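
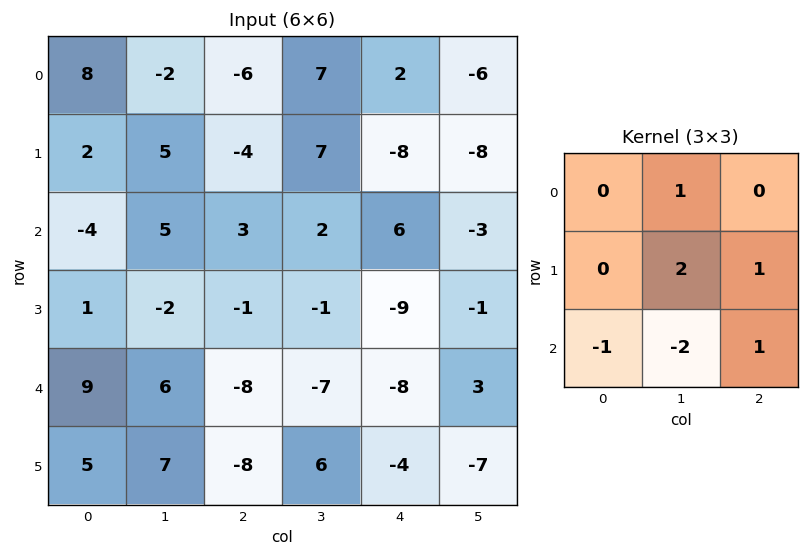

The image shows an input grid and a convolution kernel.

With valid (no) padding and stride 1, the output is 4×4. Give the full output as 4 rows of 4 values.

Output[0,0]: The receptive field on the input at this output position is [8 -2 -6 / 2 5 -4 / -4 5 3]. Elementwise product with the kernel and sum: -2·1 + 5·2 + -4·1 + -4·-1 + 5·-2 + 3·1.

1 -16 12 -39
20 7 11 19
-29 3 5 13
-25 -9 -31 -27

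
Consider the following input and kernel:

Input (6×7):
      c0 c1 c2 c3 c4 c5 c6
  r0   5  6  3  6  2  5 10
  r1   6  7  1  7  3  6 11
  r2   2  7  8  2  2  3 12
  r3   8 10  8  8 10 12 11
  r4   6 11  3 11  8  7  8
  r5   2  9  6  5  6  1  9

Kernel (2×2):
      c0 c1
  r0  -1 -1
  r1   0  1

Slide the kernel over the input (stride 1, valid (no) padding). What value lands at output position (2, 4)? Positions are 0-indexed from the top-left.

The receptive field on the input at this output position is [2 3 / 10 12]. Elementwise product with the kernel and sum: 2·-1 + 3·-1 + 12·1.

7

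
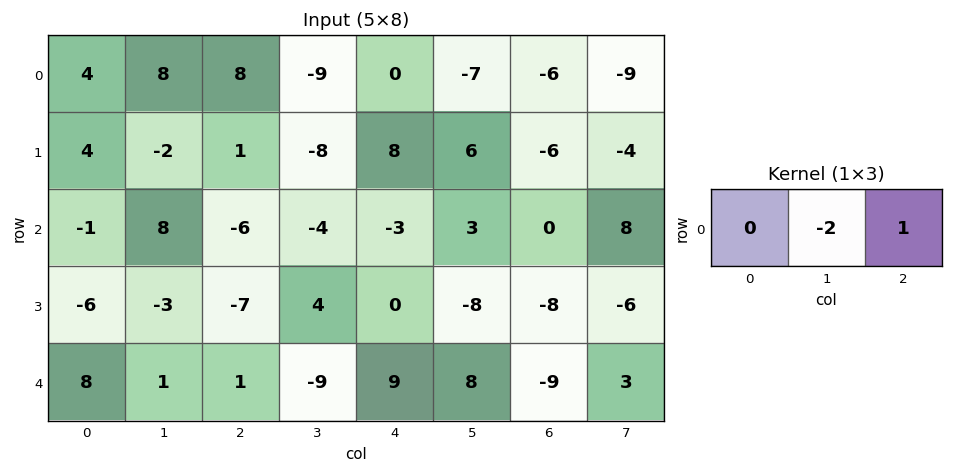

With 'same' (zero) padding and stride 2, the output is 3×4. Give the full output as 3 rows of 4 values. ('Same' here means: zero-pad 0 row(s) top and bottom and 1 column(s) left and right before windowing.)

Output[0,0]: The receptive field on the zero-padded input at this output position is [0 4 8]. Elementwise product with the kernel and sum: 4·-2 + 8·1.
Output[0,1]: The receptive field on the zero-padded input at this output position is [8 8 -9]. Elementwise product with the kernel and sum: 8·-2 + -9·1.

0 -25 -7 3
10 8 9 8
-15 -11 -10 21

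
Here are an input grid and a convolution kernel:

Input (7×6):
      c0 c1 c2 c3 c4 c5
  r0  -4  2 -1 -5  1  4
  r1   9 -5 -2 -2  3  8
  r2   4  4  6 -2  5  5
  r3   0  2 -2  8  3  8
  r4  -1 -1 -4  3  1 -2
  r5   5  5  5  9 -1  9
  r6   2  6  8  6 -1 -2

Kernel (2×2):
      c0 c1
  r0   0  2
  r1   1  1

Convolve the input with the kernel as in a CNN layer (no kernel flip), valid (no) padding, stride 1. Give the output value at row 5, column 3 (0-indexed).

The receptive field on the input at this output position is [9 -1 / 6 -1]. Elementwise product with the kernel and sum: -1·2 + 6·1 + -1·1.

3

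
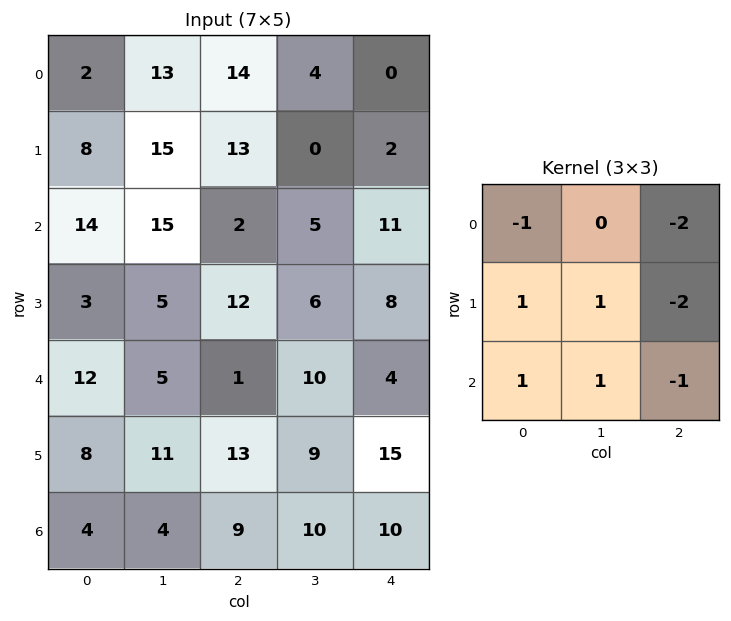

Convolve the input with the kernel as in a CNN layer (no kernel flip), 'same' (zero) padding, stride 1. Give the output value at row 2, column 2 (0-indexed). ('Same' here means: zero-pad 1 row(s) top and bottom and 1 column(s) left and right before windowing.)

The receptive field on the zero-padded input at this output position is [15 13 0 / 15 2 5 / 5 12 6]. Elementwise product with the kernel and sum: 15·-1 + 0·-2 + 15·1 + 2·1 + 5·-2 + 5·1 + 12·1 + 6·-1.

3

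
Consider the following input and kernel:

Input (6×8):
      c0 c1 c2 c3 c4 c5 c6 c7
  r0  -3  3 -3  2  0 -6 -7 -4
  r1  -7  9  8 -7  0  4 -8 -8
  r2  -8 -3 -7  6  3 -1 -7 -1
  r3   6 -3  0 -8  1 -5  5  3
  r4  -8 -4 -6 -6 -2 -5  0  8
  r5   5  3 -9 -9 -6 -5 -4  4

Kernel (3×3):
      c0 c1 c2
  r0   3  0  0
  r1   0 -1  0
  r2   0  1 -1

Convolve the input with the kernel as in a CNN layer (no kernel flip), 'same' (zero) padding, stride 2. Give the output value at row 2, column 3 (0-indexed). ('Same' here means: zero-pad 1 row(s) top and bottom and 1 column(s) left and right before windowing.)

-23

The receptive field on the zero-padded input at this output position is [-5 5 3 / -5 0 8 / -5 -4 4]. Elementwise product with the kernel and sum: -5·3 + 0·-1 + -4·1 + 4·-1.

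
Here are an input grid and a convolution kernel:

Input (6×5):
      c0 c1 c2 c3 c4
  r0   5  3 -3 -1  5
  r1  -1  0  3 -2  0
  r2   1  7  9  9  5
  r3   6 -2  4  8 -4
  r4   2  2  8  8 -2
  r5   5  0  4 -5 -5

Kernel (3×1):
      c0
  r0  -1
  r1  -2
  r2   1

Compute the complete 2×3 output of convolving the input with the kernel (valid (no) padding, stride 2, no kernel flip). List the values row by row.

Output[0,0]: The receptive field on the input at this output position is [5 / -1 / 1]. Elementwise product with the kernel and sum: 5·-1 + -1·-2 + 1·1.

-2 6 0
-11 -9 1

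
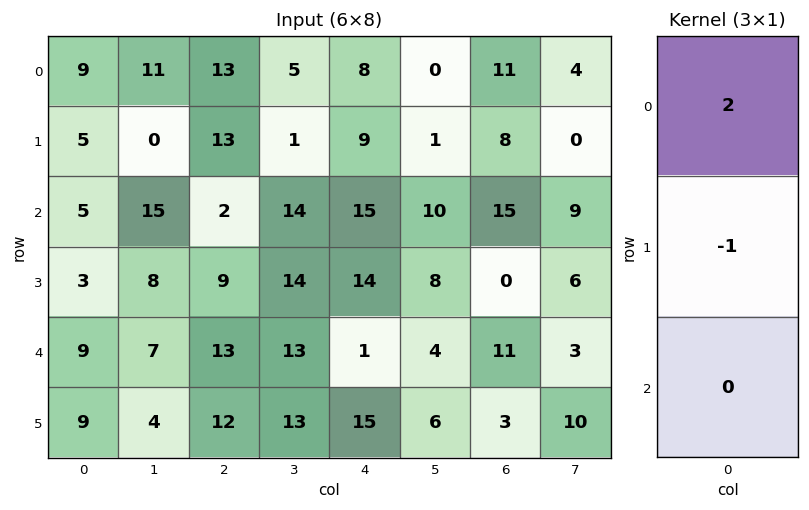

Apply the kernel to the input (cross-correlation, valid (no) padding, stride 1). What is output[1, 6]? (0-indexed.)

The receptive field on the input at this output position is [8 / 15 / 0]. Elementwise product with the kernel and sum: 8·2 + 15·-1.

1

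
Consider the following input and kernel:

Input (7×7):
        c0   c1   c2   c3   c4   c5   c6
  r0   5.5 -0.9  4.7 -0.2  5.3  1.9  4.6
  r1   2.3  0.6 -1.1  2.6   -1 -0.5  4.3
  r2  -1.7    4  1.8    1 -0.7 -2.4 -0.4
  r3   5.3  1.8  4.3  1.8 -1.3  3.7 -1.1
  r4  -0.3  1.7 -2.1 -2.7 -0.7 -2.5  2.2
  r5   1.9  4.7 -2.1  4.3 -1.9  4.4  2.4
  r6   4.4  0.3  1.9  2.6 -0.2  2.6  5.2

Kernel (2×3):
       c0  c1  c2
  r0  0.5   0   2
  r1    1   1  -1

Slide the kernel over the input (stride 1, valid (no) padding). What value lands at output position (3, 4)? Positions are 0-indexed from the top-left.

-8.25

The receptive field on the input at this output position is [-1.3 3.7 -1.1 / -0.7 -2.5 2.2]. Elementwise product with the kernel and sum: -1.3·0.5 + -1.1·2 + -0.7·1 + -2.5·1 + 2.2·-1.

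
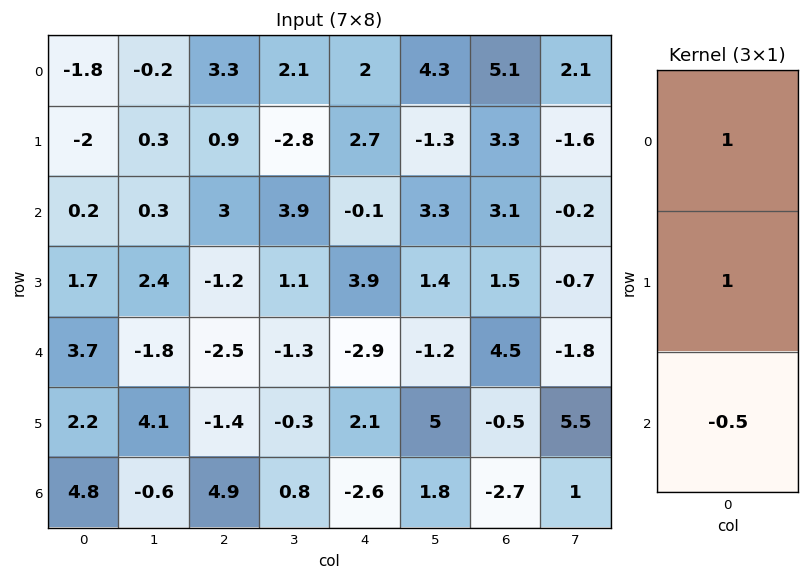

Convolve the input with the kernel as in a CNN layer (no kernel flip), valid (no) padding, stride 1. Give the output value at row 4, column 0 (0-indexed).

3.5

The receptive field on the input at this output position is [3.7 / 2.2 / 4.8]. Elementwise product with the kernel and sum: 3.7·1 + 2.2·1 + 4.8·-0.5.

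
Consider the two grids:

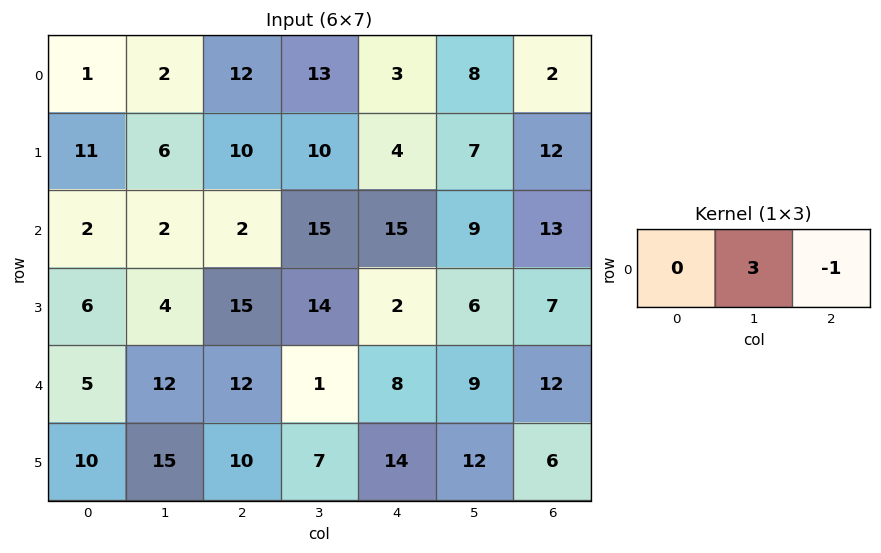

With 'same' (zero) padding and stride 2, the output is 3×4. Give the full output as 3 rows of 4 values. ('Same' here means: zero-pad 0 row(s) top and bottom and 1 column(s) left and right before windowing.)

1 23 1 6
4 -9 36 39
3 35 15 36

Output[0,0]: The receptive field on the zero-padded input at this output position is [0 1 2]. Elementwise product with the kernel and sum: 1·3 + 2·-1.
Output[0,1]: The receptive field on the zero-padded input at this output position is [2 12 13]. Elementwise product with the kernel and sum: 12·3 + 13·-1.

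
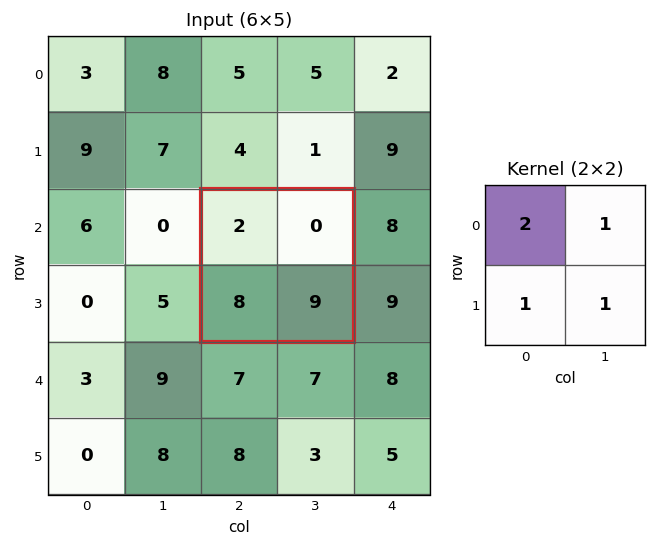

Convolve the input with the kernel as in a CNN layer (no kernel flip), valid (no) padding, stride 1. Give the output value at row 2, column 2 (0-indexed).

21

The receptive field on the input at this output position is [2 0 / 8 9]. Elementwise product with the kernel and sum: 2·2 + 0·1 + 8·1 + 9·1.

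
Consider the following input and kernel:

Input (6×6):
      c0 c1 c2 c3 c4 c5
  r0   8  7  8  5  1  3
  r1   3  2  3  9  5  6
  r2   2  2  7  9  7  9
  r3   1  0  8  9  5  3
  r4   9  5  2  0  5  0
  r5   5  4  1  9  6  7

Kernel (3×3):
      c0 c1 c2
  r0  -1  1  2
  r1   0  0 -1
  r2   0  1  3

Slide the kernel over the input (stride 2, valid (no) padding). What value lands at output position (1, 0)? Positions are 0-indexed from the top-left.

The receptive field on the input at this output position is [2 2 7 / 1 0 8 / 9 5 2]. Elementwise product with the kernel and sum: 2·-1 + 2·1 + 7·2 + 8·-1 + 5·1 + 2·3.

17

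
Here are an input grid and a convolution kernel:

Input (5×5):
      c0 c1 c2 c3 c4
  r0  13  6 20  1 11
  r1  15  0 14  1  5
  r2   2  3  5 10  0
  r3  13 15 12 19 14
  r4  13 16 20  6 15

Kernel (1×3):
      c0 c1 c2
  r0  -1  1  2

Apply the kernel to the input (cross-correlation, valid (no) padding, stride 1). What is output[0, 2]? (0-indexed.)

The receptive field on the input at this output position is [20 1 11]. Elementwise product with the kernel and sum: 20·-1 + 1·1 + 11·2.

3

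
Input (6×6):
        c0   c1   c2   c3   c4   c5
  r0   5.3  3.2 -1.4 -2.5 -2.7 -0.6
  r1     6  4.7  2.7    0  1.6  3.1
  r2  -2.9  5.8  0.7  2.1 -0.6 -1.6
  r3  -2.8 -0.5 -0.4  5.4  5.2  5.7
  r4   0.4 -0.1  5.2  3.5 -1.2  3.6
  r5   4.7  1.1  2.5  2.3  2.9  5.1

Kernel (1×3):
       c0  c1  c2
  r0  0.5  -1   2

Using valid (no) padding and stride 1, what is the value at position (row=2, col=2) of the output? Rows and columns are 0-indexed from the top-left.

The receptive field on the input at this output position is [0.7 2.1 -0.6]. Elementwise product with the kernel and sum: 0.7·0.5 + 2.1·-1 + -0.6·2.

-2.95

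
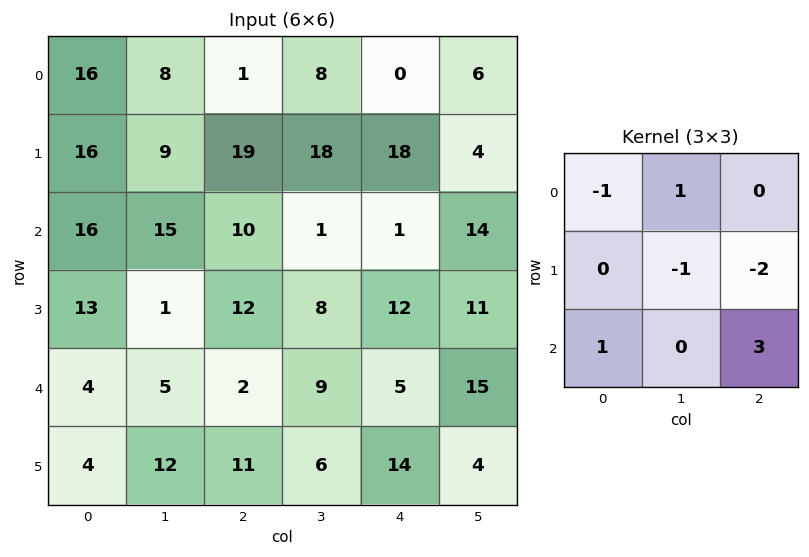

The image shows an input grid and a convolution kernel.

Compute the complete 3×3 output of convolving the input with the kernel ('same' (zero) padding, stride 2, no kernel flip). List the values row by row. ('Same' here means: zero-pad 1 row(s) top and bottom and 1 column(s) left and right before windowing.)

Output[0,0]: The receptive field on the zero-padded input at this output position is [0 0 0 / 0 16 8 / 0 16 9]. Elementwise product with the kernel and sum: 0·-1 + 0·1 + 16·-1 + 8·-2 + 0·1 + 9·3.

-5 46 18
-27 23 12
35 21 -13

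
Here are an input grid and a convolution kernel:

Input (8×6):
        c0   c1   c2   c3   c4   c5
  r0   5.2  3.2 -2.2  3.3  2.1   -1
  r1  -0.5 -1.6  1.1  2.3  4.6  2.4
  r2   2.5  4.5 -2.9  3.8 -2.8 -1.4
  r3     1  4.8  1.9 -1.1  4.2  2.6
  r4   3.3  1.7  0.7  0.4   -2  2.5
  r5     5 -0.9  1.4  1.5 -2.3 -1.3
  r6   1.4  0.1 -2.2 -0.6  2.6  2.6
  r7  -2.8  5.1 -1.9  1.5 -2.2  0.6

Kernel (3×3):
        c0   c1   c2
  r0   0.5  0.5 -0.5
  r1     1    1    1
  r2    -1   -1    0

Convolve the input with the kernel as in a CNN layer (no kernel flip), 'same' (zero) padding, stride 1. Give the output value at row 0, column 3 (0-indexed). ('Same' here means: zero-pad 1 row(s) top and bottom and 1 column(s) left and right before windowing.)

-0.2

The receptive field on the zero-padded input at this output position is [0 0 0 / -2.2 3.3 2.1 / 1.1 2.3 4.6]. Elementwise product with the kernel and sum: 0·0.5 + 0·0.5 + 0·-0.5 + -2.2·1 + 3.3·1 + 2.1·1 + 1.1·-1 + 2.3·-1.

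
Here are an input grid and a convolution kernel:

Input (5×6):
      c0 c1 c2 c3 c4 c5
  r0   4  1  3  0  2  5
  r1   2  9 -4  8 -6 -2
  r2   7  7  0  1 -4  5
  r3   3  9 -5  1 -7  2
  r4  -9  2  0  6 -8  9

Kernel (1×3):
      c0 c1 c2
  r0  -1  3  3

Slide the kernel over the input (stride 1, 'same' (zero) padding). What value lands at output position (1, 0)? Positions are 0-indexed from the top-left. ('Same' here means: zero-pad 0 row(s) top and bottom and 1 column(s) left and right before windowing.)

The receptive field on the zero-padded input at this output position is [0 2 9]. Elementwise product with the kernel and sum: 0·-1 + 2·3 + 9·3.

33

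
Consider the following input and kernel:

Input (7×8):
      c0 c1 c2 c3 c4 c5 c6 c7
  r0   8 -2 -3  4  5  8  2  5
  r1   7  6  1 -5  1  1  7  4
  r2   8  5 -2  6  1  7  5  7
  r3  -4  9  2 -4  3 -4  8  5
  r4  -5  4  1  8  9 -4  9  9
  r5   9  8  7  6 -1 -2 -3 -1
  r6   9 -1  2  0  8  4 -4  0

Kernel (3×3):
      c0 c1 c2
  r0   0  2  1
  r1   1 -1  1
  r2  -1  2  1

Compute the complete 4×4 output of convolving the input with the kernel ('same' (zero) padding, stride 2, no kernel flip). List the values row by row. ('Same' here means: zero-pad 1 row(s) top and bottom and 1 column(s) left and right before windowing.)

Output[0,0]: The receptive field on the zero-padded input at this output position is [0 0 0 / 0 8 -2 / 0 7 6]. Elementwise product with the kernel and sum: 0·2 + 0·1 + 0·1 + 8·-1 + -2·1 + 0·-1 + 7·2 + 6·1.

10 -4 15 28
18 1 21 52
36 23 -13 12
16 17 -8 1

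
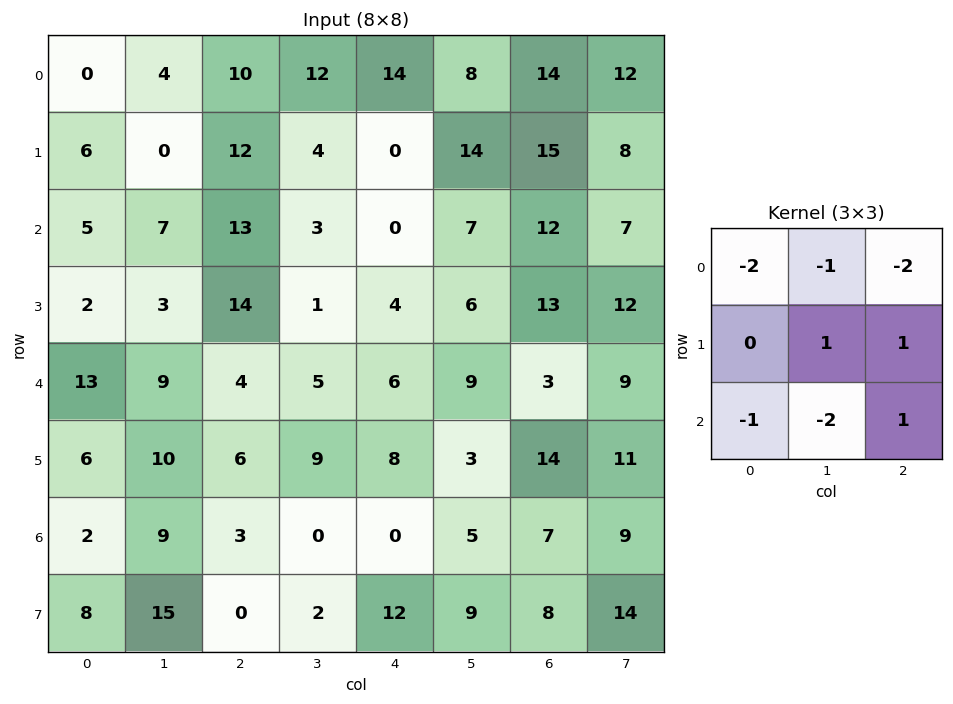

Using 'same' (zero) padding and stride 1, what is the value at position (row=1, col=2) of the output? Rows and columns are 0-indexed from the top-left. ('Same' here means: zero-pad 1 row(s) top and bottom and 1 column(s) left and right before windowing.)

-56

The receptive field on the zero-padded input at this output position is [4 10 12 / 0 12 4 / 7 13 3]. Elementwise product with the kernel and sum: 4·-2 + 10·-1 + 12·-2 + 12·1 + 4·1 + 7·-1 + 13·-2 + 3·1.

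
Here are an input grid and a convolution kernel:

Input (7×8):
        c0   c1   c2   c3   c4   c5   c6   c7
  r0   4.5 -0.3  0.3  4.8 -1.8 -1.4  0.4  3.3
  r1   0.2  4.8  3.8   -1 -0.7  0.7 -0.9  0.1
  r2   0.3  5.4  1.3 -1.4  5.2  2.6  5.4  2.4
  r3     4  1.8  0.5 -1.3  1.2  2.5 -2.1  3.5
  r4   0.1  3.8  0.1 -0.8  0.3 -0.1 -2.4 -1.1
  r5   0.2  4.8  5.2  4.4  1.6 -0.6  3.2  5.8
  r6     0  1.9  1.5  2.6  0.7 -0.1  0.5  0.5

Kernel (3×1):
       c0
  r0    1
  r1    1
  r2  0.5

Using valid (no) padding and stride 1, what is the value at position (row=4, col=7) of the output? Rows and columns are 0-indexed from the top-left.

4.95

The receptive field on the input at this output position is [-1.1 / 5.8 / 0.5]. Elementwise product with the kernel and sum: -1.1·1 + 5.8·1 + 0.5·0.5.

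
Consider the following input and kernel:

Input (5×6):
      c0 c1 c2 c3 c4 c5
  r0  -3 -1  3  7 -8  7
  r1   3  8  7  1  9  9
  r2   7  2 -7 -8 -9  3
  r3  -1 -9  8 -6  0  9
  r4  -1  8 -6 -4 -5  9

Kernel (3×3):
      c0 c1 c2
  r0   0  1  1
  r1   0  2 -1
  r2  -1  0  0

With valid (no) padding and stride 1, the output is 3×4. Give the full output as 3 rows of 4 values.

4 21 -1 16
27 11 -5 3
-30 -1 -23 -11

Output[0,0]: The receptive field on the input at this output position is [-3 -1 3 / 3 8 7 / 7 2 -7]. Elementwise product with the kernel and sum: -1·1 + 3·1 + 8·2 + 7·-1 + 7·-1.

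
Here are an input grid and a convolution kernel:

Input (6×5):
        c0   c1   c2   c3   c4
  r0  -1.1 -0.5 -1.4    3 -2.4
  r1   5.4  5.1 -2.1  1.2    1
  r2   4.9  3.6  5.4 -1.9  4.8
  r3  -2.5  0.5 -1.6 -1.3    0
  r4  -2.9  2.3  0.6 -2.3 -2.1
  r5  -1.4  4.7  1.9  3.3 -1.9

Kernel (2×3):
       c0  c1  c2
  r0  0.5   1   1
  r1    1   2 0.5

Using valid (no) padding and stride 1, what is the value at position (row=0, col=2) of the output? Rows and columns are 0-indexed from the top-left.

The receptive field on the input at this output position is [-1.4 3 -2.4 / -2.1 1.2 1]. Elementwise product with the kernel and sum: -1.4·0.5 + 3·1 + -2.4·1 + -2.1·1 + 1.2·2 + 1·0.5.

0.7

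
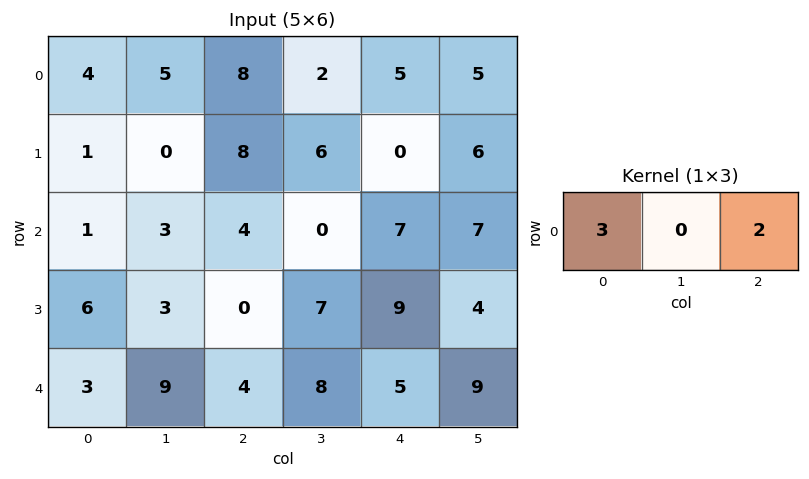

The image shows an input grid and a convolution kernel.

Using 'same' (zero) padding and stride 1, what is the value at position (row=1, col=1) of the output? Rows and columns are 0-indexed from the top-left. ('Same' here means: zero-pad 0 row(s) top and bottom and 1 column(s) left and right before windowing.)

19

The receptive field on the zero-padded input at this output position is [1 0 8]. Elementwise product with the kernel and sum: 1·3 + 8·2.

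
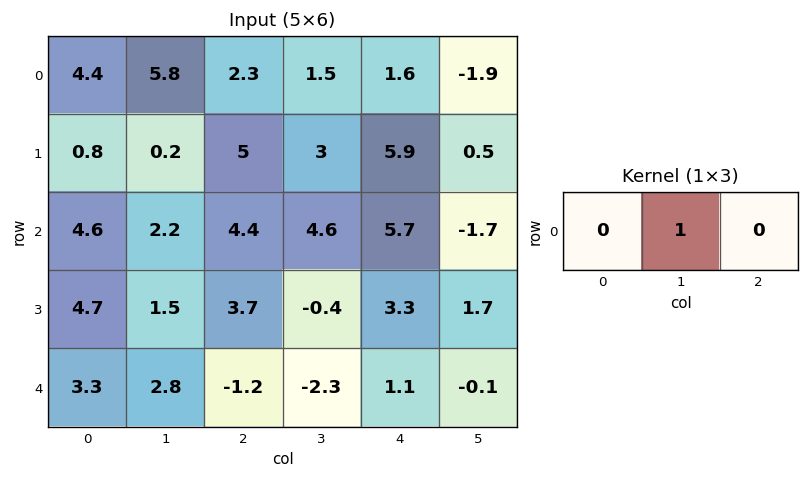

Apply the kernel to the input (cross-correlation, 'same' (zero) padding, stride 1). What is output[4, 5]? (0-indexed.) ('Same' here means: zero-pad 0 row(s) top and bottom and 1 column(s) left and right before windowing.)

-0.1

The receptive field on the zero-padded input at this output position is [1.1 -0.1 0]. Elementwise product with the kernel and sum: -0.1·1.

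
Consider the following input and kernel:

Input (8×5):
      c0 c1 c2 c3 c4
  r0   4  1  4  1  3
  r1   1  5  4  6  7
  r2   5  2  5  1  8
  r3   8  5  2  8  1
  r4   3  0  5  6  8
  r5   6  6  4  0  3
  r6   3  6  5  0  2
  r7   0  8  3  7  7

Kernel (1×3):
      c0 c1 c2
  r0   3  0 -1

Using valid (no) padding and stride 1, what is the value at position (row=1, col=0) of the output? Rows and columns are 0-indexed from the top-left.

-1

The receptive field on the input at this output position is [1 5 4]. Elementwise product with the kernel and sum: 1·3 + 4·-1.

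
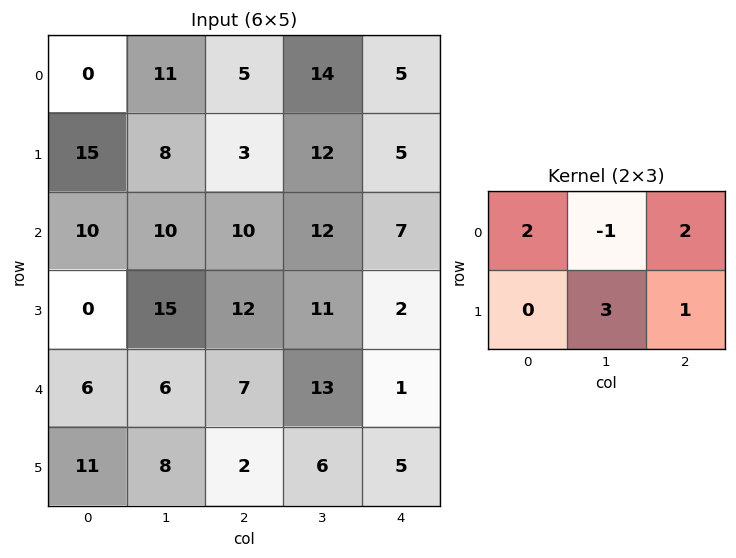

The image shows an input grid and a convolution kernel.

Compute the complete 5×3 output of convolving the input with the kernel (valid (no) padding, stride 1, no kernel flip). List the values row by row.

26 66 47
68 79 47
87 81 57
34 74 57
46 43 26

Output[0,0]: The receptive field on the input at this output position is [0 11 5 / 15 8 3]. Elementwise product with the kernel and sum: 0·2 + 11·-1 + 5·2 + 8·3 + 3·1.
Output[0,1]: The receptive field on the input at this output position is [11 5 14 / 8 3 12]. Elementwise product with the kernel and sum: 11·2 + 5·-1 + 14·2 + 3·3 + 12·1.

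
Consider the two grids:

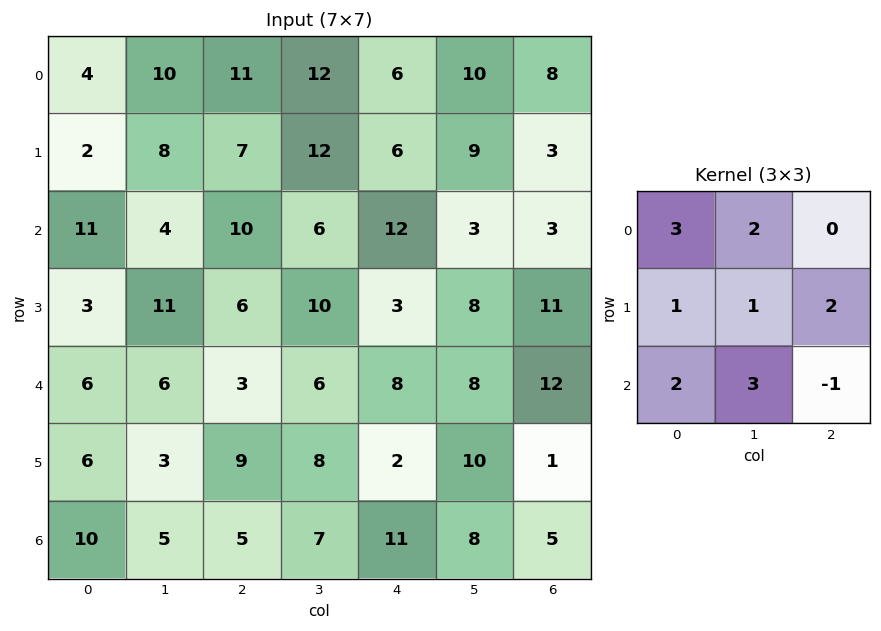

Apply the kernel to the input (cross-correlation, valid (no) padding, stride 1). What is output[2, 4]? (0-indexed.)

The receptive field on the input at this output position is [12 3 3 / 3 8 11 / 8 8 12]. Elementwise product with the kernel and sum: 12·3 + 3·2 + 3·1 + 8·1 + 11·2 + 8·2 + 8·3 + 12·-1.

103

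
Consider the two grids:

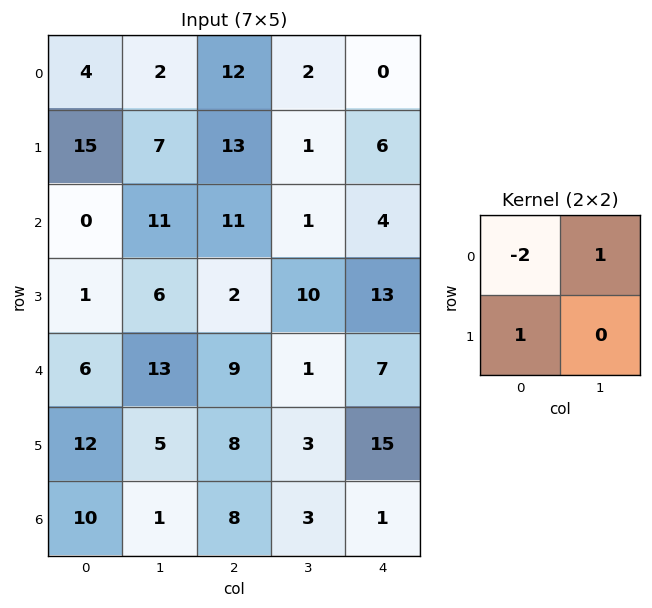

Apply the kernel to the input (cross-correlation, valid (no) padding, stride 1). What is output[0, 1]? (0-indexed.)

15

The receptive field on the input at this output position is [2 12 / 7 13]. Elementwise product with the kernel and sum: 2·-2 + 12·1 + 7·1.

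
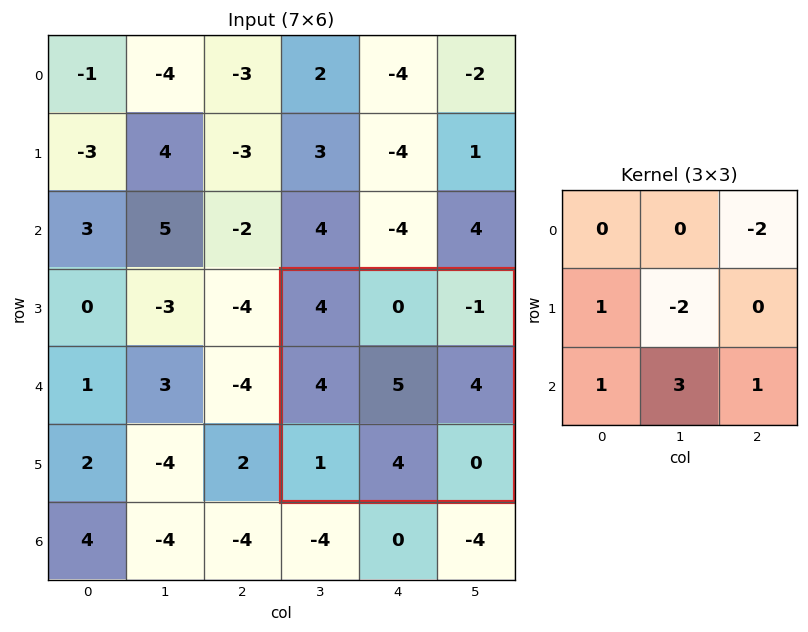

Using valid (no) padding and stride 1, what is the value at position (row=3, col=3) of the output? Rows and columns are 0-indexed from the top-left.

9

The receptive field on the input at this output position is [4 0 -1 / 4 5 4 / 1 4 0]. Elementwise product with the kernel and sum: -1·-2 + 4·1 + 5·-2 + 1·1 + 4·3 + 0·1.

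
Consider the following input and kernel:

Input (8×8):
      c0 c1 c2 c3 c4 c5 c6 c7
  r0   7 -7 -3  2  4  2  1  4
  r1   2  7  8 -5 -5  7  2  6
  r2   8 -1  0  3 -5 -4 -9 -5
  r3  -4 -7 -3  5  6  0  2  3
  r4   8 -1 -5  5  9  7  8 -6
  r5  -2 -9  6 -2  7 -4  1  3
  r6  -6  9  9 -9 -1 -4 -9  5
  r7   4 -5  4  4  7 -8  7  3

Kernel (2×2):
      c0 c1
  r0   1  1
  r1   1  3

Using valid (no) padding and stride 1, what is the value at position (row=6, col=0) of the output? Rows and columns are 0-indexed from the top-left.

The receptive field on the input at this output position is [-6 9 / 4 -5]. Elementwise product with the kernel and sum: -6·1 + 9·1 + 4·1 + -5·3.

-8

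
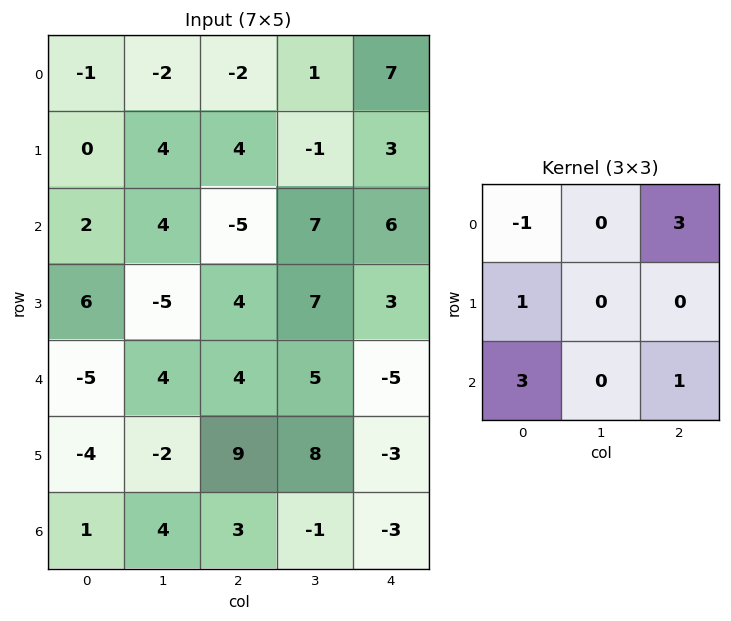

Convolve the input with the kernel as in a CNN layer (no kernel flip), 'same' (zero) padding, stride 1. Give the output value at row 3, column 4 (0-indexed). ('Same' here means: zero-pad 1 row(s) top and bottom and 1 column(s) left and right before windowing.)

15

The receptive field on the zero-padded input at this output position is [7 6 0 / 7 3 0 / 5 -5 0]. Elementwise product with the kernel and sum: 7·-1 + 0·3 + 7·1 + 5·3 + 0·1.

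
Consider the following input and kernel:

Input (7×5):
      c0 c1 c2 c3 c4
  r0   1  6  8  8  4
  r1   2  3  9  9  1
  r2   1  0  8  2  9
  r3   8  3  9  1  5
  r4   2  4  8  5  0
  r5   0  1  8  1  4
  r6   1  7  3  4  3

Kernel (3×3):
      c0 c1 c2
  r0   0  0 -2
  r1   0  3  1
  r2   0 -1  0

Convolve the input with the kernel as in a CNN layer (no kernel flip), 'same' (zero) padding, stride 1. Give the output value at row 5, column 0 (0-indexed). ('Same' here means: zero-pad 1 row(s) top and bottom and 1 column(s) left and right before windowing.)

-8

The receptive field on the zero-padded input at this output position is [0 2 4 / 0 0 1 / 0 1 7]. Elementwise product with the kernel and sum: 4·-2 + 0·3 + 1·1 + 1·-1.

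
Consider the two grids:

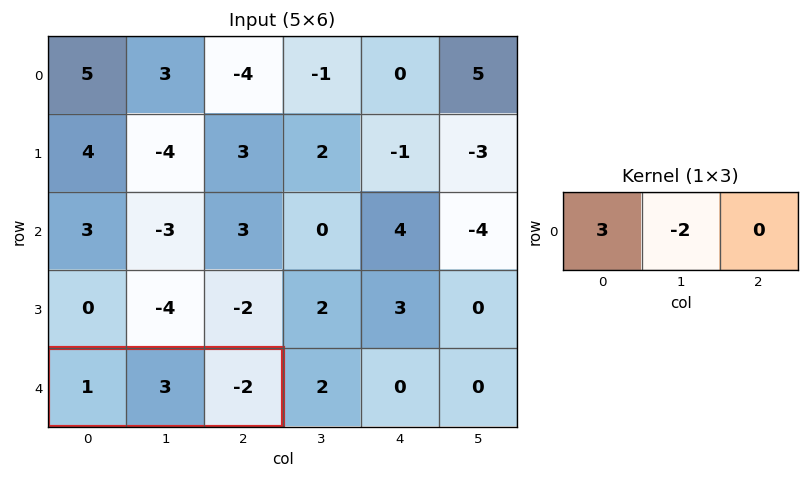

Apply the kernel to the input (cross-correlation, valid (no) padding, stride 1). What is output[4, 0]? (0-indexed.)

-3

The receptive field on the input at this output position is [1 3 -2]. Elementwise product with the kernel and sum: 1·3 + 3·-2.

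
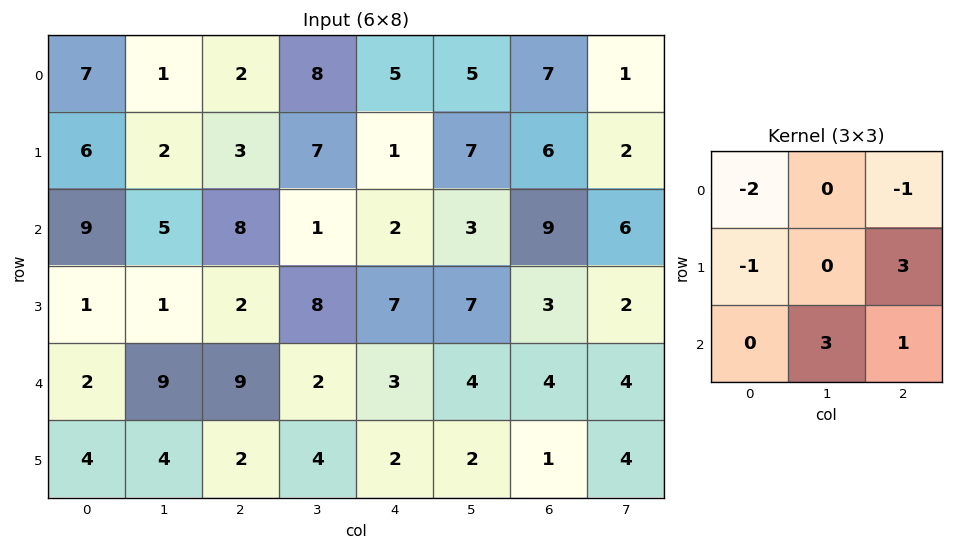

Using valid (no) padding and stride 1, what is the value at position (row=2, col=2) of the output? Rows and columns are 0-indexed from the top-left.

10

The receptive field on the input at this output position is [8 1 2 / 2 8 7 / 9 2 3]. Elementwise product with the kernel and sum: 8·-2 + 2·-1 + 2·-1 + 7·3 + 2·3 + 3·1.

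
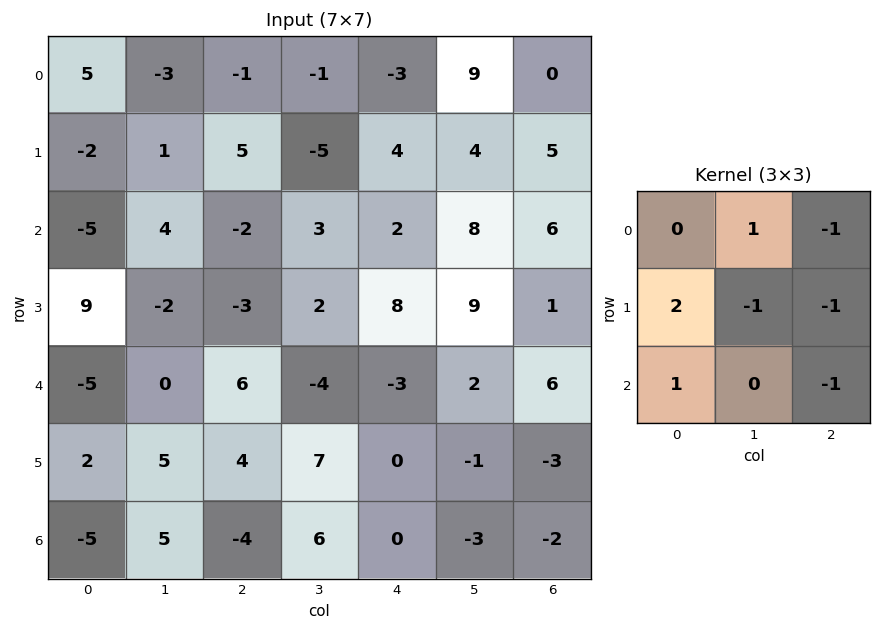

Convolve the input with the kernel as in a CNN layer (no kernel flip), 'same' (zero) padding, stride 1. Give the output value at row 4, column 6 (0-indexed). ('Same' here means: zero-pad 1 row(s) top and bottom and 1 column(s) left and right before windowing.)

-2

The receptive field on the zero-padded input at this output position is [9 1 0 / 2 6 0 / -1 -3 0]. Elementwise product with the kernel and sum: 1·1 + 0·-1 + 2·2 + 6·-1 + 0·-1 + -1·1 + 0·-1.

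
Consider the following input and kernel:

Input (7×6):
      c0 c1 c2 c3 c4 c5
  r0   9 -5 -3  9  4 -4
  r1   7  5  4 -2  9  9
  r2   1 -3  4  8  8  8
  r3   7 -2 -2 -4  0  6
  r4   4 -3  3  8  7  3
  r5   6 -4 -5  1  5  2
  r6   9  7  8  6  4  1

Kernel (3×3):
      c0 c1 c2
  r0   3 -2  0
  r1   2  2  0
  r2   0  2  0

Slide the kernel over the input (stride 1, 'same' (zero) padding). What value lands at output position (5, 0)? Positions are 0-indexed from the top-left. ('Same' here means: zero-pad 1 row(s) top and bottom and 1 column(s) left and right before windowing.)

22

The receptive field on the zero-padded input at this output position is [0 4 -3 / 0 6 -4 / 0 9 7]. Elementwise product with the kernel and sum: 0·3 + 4·-2 + 0·2 + 6·2 + 9·2.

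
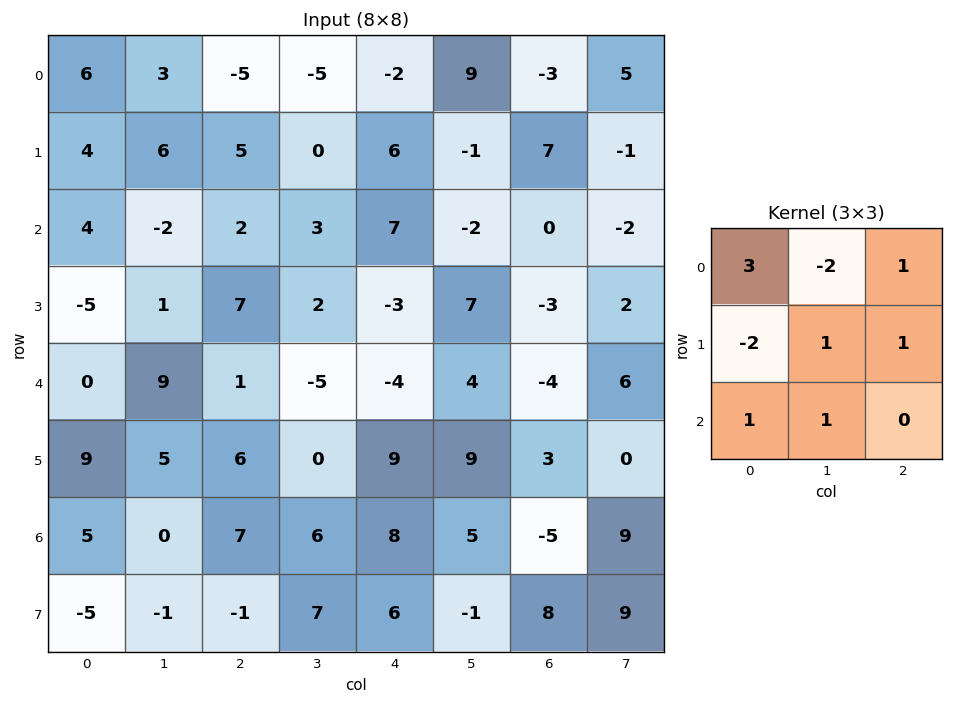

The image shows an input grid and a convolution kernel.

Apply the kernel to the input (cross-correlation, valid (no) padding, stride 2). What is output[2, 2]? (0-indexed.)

-17

The receptive field on the input at this output position is [-4 4 -4 / 9 9 3 / 8 5 -5]. Elementwise product with the kernel and sum: -4·3 + 4·-2 + -4·1 + 9·-2 + 9·1 + 3·1 + 8·1 + 5·1.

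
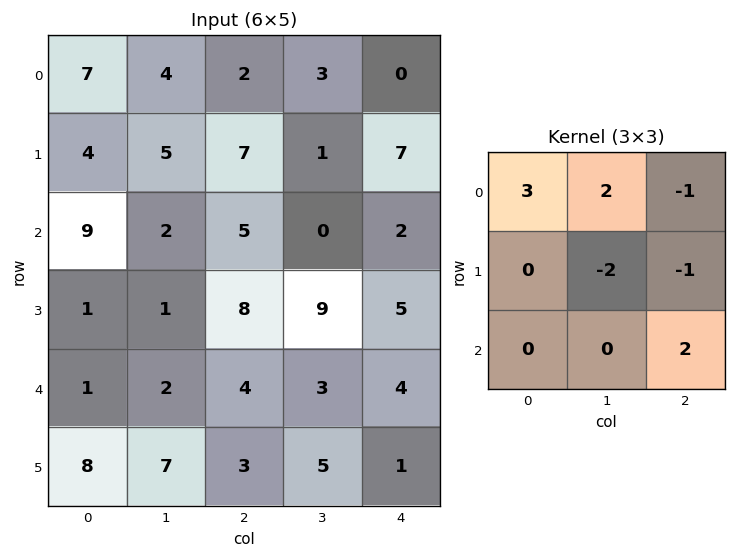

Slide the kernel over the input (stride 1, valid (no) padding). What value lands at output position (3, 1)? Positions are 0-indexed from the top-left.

9

The receptive field on the input at this output position is [1 8 9 / 2 4 3 / 7 3 5]. Elementwise product with the kernel and sum: 1·3 + 8·2 + 9·-1 + 4·-2 + 3·-1 + 5·2.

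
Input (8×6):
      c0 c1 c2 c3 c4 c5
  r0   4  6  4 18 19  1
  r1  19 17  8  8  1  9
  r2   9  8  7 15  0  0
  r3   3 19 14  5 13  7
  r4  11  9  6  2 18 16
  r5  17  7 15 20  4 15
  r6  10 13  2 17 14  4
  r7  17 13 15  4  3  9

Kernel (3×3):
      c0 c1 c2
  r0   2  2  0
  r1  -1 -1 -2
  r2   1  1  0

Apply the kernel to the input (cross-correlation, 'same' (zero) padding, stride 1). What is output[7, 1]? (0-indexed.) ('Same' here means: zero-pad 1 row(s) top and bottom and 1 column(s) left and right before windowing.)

The receptive field on the zero-padded input at this output position is [10 13 2 / 17 13 15 / 0 0 0]. Elementwise product with the kernel and sum: 10·2 + 13·2 + 17·-1 + 13·-1 + 15·-2 + 0·1 + 0·1.

-14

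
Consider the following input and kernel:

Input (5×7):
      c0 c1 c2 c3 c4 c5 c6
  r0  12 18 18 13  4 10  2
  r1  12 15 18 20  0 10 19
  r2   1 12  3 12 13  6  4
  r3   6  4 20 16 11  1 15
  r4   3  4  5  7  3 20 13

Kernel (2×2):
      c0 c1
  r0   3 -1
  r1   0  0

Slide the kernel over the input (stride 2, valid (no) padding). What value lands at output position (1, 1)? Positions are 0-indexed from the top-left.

-3

The receptive field on the input at this output position is [3 12 / 20 16]. Elementwise product with the kernel and sum: 3·3 + 12·-1.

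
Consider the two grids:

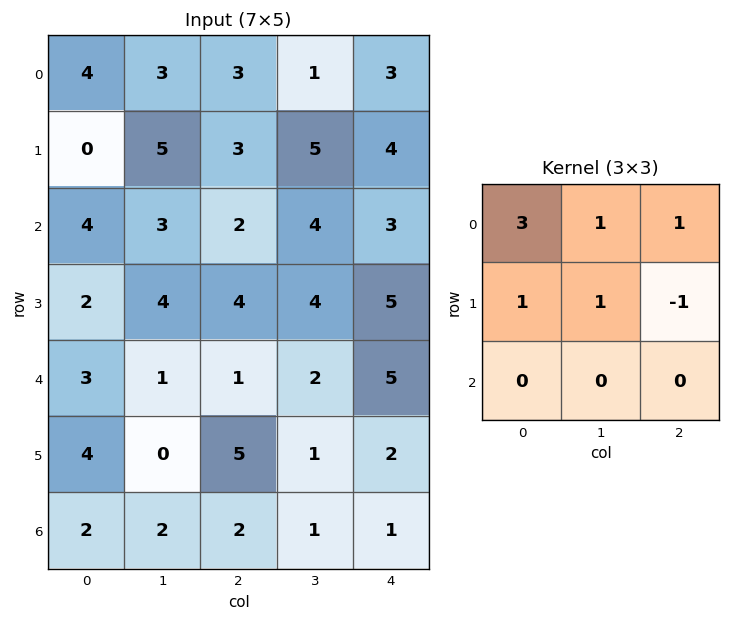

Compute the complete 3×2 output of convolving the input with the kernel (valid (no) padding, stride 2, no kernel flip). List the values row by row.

20 17
19 16
10 14

Output[0,0]: The receptive field on the input at this output position is [4 3 3 / 0 5 3 / 4 3 2]. Elementwise product with the kernel and sum: 4·3 + 3·1 + 3·1 + 0·1 + 5·1 + 3·-1.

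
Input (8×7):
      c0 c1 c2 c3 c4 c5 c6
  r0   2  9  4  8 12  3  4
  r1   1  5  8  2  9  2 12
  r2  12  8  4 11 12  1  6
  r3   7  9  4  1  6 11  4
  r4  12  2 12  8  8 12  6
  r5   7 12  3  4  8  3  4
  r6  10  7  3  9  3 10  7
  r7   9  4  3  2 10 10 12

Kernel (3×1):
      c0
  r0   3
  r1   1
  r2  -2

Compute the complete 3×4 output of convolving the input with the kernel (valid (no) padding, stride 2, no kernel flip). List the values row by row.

Output[0,0]: The receptive field on the input at this output position is [2 / 1 / 12]. Elementwise product with the kernel and sum: 2·3 + 1·1 + 12·-2.
Output[0,1]: The receptive field on the input at this output position is [4 / 8 / 4]. Elementwise product with the kernel and sum: 4·3 + 8·1 + 4·-2.

-17 12 21 12
19 -8 26 10
23 33 26 8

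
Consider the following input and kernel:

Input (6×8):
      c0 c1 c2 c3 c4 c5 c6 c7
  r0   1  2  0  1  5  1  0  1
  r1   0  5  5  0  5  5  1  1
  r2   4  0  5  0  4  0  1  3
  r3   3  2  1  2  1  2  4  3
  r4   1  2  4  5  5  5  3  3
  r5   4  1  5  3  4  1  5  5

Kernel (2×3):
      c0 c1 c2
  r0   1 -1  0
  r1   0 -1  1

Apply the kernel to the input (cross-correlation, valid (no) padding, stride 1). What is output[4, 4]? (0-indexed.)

The receptive field on the input at this output position is [5 5 3 / 4 1 5]. Elementwise product with the kernel and sum: 5·1 + 5·-1 + 1·-1 + 5·1.

4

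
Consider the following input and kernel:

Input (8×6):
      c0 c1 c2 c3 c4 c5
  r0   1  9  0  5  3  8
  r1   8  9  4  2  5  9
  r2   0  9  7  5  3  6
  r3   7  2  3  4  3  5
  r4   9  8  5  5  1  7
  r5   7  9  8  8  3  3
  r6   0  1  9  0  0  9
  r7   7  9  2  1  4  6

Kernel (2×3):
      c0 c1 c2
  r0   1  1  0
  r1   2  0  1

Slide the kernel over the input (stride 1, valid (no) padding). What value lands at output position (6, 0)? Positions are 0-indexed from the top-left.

17

The receptive field on the input at this output position is [0 1 9 / 7 9 2]. Elementwise product with the kernel and sum: 0·1 + 1·1 + 7·2 + 2·1.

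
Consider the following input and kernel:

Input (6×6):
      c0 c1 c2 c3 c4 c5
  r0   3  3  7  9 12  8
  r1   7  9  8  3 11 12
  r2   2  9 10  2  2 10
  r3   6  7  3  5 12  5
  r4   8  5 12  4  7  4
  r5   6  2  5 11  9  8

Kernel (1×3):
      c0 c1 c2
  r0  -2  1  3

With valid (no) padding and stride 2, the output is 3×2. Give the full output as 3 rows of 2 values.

18 31
35 -12
25 1

Output[0,0]: The receptive field on the input at this output position is [3 3 7]. Elementwise product with the kernel and sum: 3·-2 + 3·1 + 7·3.
Output[0,1]: The receptive field on the input at this output position is [7 9 12]. Elementwise product with the kernel and sum: 7·-2 + 9·1 + 12·3.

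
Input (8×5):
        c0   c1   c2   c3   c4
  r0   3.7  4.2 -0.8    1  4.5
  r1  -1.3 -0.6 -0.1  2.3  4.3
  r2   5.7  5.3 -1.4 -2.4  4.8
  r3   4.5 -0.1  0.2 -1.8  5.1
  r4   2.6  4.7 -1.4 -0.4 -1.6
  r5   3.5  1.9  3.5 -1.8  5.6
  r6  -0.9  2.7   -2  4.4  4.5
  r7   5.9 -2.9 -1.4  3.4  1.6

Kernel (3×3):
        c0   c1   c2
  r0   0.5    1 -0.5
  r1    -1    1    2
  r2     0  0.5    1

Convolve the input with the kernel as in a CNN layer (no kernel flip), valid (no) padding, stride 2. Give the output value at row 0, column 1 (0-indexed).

12.95

The receptive field on the input at this output position is [-0.8 1 4.5 / -0.1 2.3 4.3 / -1.4 -2.4 4.8]. Elementwise product with the kernel and sum: -0.8·0.5 + 1·1 + 4.5·-0.5 + -0.1·-1 + 2.3·1 + 4.3·2 + -2.4·0.5 + 4.8·1.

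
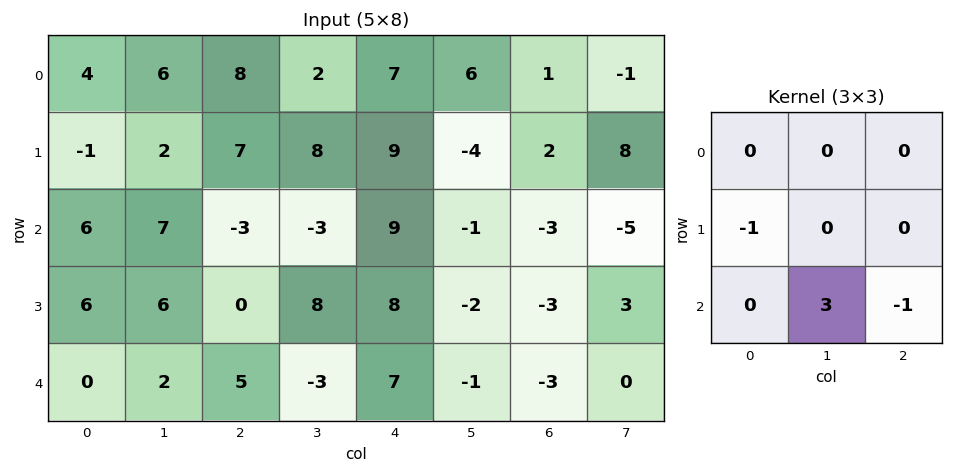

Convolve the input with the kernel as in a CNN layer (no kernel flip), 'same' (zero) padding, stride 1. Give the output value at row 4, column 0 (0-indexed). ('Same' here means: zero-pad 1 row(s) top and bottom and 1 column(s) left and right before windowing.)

The receptive field on the zero-padded input at this output position is [0 6 6 / 0 0 2 / 0 0 0]. Elementwise product with the kernel and sum: 0·-1 + 0·3 + 0·-1.

0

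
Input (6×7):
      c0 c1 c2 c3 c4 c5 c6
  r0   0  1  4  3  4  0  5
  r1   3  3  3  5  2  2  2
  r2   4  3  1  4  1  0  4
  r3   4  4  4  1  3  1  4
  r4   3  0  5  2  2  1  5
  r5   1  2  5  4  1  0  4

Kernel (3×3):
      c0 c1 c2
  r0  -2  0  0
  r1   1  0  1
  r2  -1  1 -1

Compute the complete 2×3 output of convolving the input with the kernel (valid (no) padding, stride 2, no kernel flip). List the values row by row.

4 -1 -9
-8 0 -1

Output[0,0]: The receptive field on the input at this output position is [0 1 4 / 3 3 3 / 4 3 1]. Elementwise product with the kernel and sum: 0·-2 + 3·1 + 3·1 + 4·-1 + 3·1 + 1·-1.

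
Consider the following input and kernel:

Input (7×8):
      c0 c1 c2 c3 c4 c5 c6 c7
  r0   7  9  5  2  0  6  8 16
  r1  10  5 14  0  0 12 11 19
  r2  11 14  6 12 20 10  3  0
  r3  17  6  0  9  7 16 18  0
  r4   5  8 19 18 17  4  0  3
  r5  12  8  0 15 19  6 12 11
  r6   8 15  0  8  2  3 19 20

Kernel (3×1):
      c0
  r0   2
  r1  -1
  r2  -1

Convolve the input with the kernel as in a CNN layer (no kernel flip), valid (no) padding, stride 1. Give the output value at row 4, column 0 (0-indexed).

The receptive field on the input at this output position is [5 / 12 / 8]. Elementwise product with the kernel and sum: 5·2 + 12·-1 + 8·-1.

-10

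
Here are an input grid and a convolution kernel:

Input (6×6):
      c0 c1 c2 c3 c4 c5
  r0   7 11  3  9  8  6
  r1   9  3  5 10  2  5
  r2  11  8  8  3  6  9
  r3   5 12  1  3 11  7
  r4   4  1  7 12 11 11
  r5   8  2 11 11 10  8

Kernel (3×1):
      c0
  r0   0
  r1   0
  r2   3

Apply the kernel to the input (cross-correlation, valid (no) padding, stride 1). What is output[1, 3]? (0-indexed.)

9

The receptive field on the input at this output position is [10 / 3 / 3]. Elementwise product with the kernel and sum: 3·3.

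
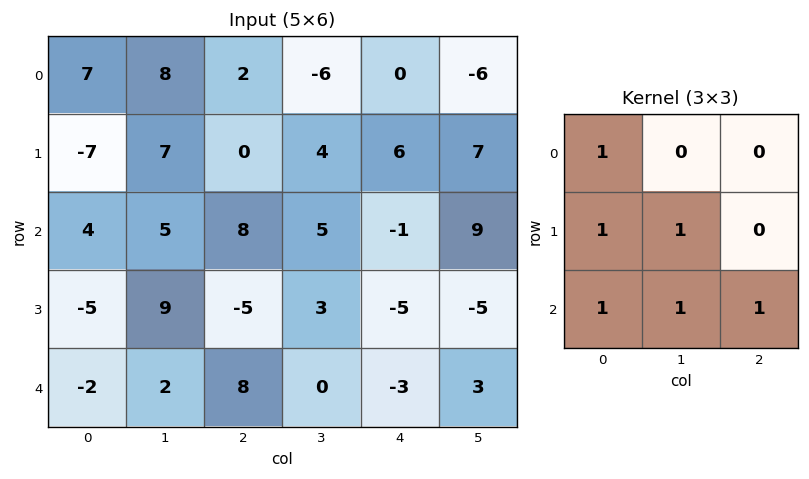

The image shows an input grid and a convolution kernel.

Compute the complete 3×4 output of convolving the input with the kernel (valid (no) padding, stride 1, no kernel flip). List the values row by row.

Output[0,0]: The receptive field on the input at this output position is [7 8 2 / -7 7 0 / 4 5 8]. Elementwise product with the kernel and sum: 7·1 + -7·1 + 7·1 + 4·1 + 5·1 + 8·1.

24 33 18 17
1 27 6 1
16 19 11 3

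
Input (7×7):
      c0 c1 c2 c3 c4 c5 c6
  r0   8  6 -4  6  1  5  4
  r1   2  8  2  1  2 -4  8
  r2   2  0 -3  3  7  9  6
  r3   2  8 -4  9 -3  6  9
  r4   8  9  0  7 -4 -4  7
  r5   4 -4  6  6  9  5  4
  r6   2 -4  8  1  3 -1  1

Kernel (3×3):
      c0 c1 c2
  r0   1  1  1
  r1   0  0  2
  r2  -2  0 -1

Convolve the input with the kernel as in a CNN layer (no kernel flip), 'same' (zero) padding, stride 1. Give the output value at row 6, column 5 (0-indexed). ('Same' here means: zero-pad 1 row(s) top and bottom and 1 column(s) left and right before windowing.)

20

The receptive field on the zero-padded input at this output position is [9 5 4 / 3 -1 1 / 0 0 0]. Elementwise product with the kernel and sum: 9·1 + 5·1 + 4·1 + 1·2 + 0·-2 + 0·-1.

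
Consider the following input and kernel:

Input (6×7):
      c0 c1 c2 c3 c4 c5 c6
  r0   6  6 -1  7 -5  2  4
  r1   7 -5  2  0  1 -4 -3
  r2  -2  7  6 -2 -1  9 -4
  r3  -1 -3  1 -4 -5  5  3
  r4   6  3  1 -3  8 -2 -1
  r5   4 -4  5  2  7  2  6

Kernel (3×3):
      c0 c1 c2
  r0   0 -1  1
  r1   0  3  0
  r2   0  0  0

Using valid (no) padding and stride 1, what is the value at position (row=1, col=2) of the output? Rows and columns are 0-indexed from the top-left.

The receptive field on the input at this output position is [2 0 1 / 6 -2 -1 / 1 -4 -5]. Elementwise product with the kernel and sum: 0·-1 + 1·1 + -2·3.

-5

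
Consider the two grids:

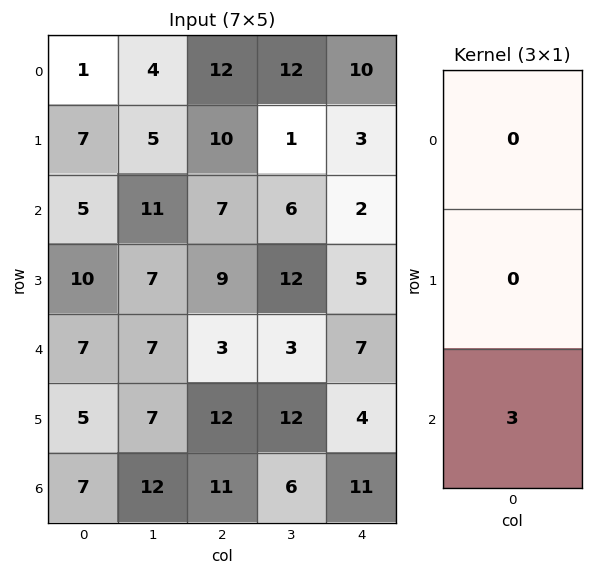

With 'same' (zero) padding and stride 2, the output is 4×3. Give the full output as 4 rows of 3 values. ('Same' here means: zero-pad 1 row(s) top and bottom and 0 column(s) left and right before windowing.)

21 30 9
30 27 15
15 36 12
0 0 0

Output[0,0]: The receptive field on the zero-padded input at this output position is [0 / 1 / 7]. Elementwise product with the kernel and sum: 7·3.
Output[0,1]: The receptive field on the zero-padded input at this output position is [0 / 12 / 10]. Elementwise product with the kernel and sum: 10·3.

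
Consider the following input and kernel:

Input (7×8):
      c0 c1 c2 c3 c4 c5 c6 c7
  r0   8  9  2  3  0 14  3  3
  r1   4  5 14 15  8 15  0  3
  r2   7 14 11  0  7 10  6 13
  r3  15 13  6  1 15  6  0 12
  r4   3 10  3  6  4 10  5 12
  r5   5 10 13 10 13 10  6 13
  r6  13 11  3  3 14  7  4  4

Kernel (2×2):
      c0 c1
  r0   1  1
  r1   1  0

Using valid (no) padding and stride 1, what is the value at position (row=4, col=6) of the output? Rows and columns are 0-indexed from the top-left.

23

The receptive field on the input at this output position is [5 12 / 6 13]. Elementwise product with the kernel and sum: 5·1 + 12·1 + 6·1.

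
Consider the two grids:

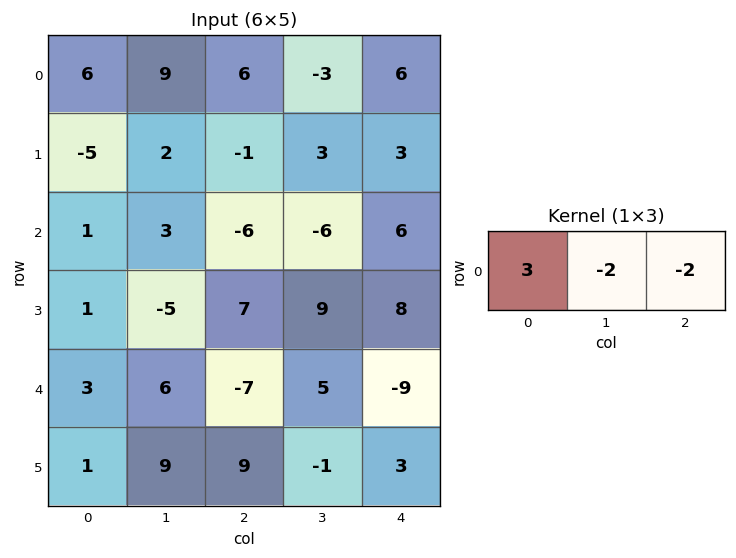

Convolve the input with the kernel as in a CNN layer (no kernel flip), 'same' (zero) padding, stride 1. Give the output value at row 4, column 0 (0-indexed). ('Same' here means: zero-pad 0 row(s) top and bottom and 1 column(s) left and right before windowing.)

The receptive field on the zero-padded input at this output position is [0 3 6]. Elementwise product with the kernel and sum: 0·3 + 3·-2 + 6·-2.

-18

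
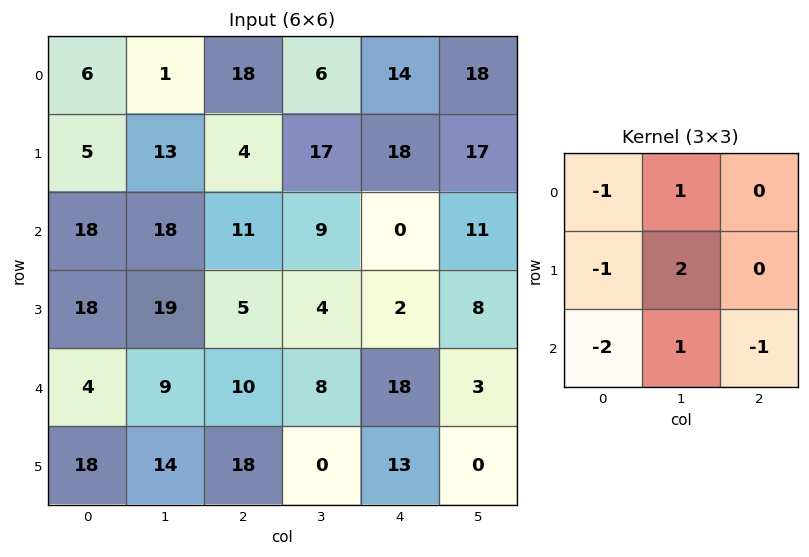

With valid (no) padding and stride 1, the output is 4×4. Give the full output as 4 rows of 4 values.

Output[0,0]: The receptive field on the input at this output position is [6 1 18 / 5 13 4 / 18 18 11]. Elementwise product with the kernel and sum: 6·-1 + 1·1 + 5·-1 + 13·2 + 18·-2 + 18·1 + 11·-1.

-13 -22 5 -2
4 -42 12 -22
11 -32 -29 -10
-25 -13 -44 39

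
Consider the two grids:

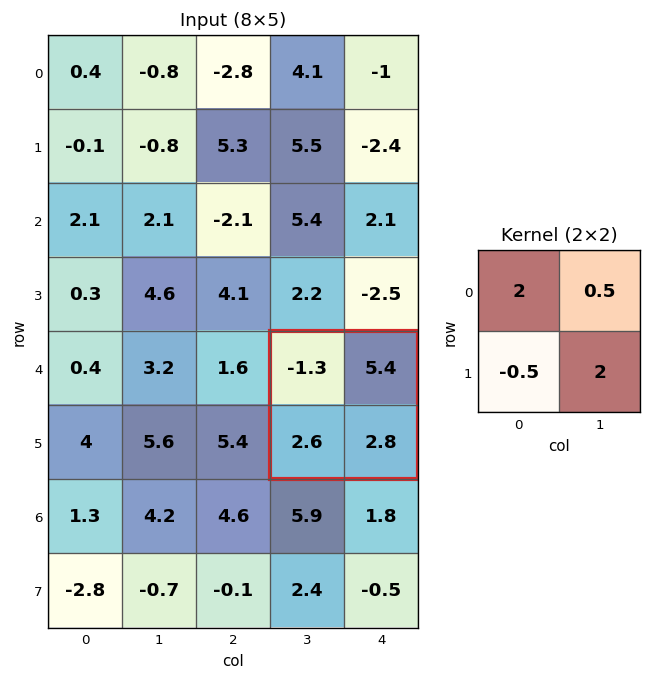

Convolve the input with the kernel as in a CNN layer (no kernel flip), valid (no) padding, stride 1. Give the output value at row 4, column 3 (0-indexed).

4.4

The receptive field on the input at this output position is [-1.3 5.4 / 2.6 2.8]. Elementwise product with the kernel and sum: -1.3·2 + 5.4·0.5 + 2.6·-0.5 + 2.8·2.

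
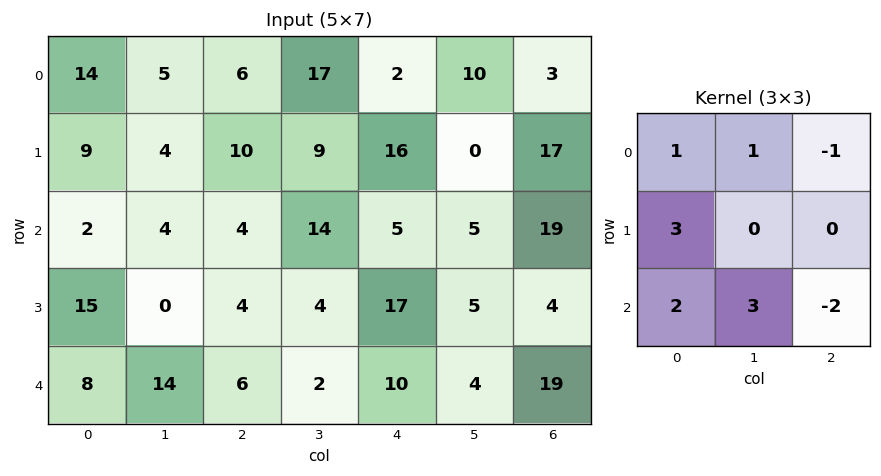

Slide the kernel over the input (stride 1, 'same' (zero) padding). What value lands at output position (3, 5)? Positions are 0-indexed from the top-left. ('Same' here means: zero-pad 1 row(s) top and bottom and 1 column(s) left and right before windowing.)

The receptive field on the zero-padded input at this output position is [5 5 19 / 17 5 4 / 10 4 19]. Elementwise product with the kernel and sum: 5·1 + 5·1 + 19·-1 + 17·3 + 10·2 + 4·3 + 19·-2.

36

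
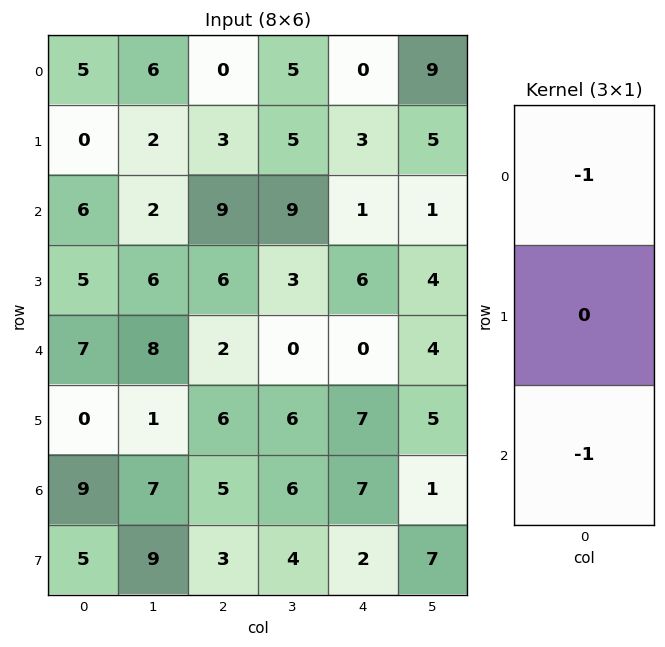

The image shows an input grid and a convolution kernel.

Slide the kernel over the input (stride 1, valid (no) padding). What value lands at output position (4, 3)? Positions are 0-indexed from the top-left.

-6

The receptive field on the input at this output position is [0 / 6 / 6]. Elementwise product with the kernel and sum: 0·-1 + 6·-1.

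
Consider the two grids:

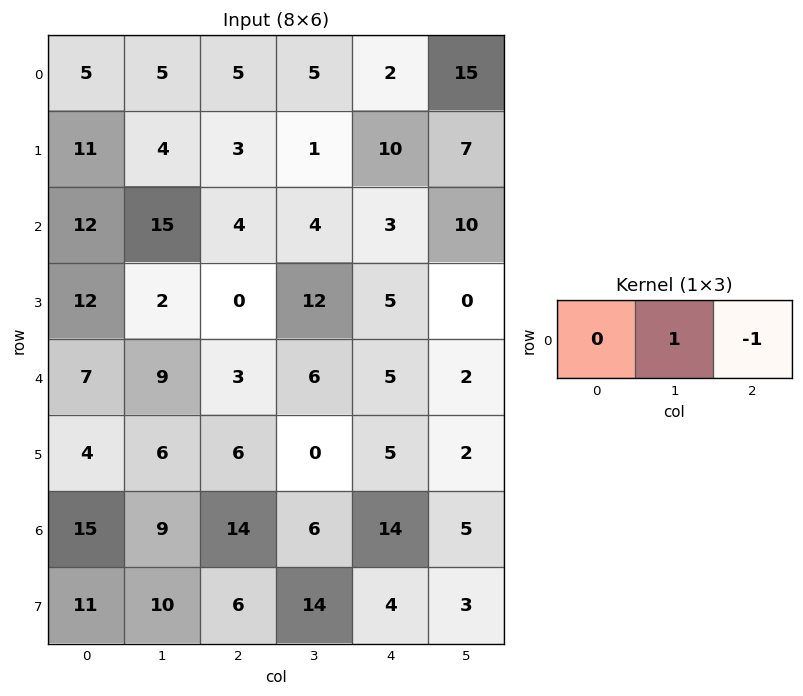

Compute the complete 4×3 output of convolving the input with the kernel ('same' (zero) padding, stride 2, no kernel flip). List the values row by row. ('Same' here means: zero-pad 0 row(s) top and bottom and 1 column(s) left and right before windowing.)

Output[0,0]: The receptive field on the zero-padded input at this output position is [0 5 5]. Elementwise product with the kernel and sum: 5·1 + 5·-1.

0 0 -13
-3 0 -7
-2 -3 3
6 8 9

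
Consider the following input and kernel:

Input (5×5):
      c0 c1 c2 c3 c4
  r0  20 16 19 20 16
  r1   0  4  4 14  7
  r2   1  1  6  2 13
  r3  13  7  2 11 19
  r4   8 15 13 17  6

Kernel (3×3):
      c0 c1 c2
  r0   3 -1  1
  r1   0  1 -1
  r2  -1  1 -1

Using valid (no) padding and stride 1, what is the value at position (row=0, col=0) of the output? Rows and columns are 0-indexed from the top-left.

57

The receptive field on the input at this output position is [20 16 19 / 0 4 4 / 1 1 6]. Elementwise product with the kernel and sum: 20·3 + 16·-1 + 19·1 + 4·1 + 4·-1 + 1·-1 + 1·1 + 6·-1.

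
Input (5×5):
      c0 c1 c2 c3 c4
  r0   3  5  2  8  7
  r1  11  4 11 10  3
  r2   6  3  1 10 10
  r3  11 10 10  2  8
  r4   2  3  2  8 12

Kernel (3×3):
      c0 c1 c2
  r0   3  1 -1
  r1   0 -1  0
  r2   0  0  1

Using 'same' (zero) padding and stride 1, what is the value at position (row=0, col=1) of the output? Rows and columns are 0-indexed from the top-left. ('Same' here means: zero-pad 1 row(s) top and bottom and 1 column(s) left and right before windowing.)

6

The receptive field on the zero-padded input at this output position is [0 0 0 / 3 5 2 / 11 4 11]. Elementwise product with the kernel and sum: 0·3 + 0·1 + 0·-1 + 5·-1 + 11·1.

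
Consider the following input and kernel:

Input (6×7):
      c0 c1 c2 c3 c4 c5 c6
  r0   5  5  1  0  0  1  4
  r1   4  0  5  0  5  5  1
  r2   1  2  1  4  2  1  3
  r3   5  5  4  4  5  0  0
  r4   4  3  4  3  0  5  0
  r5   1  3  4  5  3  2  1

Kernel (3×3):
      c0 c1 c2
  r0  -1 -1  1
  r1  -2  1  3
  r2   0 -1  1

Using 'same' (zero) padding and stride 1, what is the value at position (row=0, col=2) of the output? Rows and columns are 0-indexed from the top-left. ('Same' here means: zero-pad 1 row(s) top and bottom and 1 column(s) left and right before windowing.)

-14

The receptive field on the zero-padded input at this output position is [0 0 0 / 5 1 0 / 0 5 0]. Elementwise product with the kernel and sum: 0·-1 + 0·-1 + 0·1 + 5·-2 + 1·1 + 0·3 + 5·-1 + 0·1.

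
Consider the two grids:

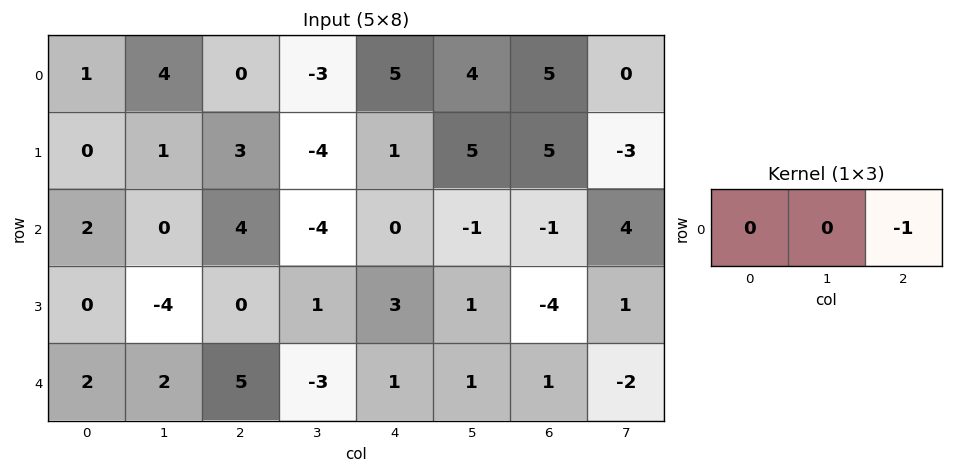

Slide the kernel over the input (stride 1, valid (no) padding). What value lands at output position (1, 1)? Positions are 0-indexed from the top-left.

The receptive field on the input at this output position is [1 3 -4]. Elementwise product with the kernel and sum: -4·-1.

4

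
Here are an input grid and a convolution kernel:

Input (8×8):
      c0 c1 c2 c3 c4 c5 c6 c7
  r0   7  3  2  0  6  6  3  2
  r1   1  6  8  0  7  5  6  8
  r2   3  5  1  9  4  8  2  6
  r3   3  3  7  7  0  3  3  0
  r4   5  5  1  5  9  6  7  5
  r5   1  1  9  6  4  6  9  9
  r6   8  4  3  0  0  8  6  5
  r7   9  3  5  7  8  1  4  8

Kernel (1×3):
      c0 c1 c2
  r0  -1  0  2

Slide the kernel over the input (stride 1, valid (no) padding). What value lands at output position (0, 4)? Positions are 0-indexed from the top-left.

The receptive field on the input at this output position is [6 6 3]. Elementwise product with the kernel and sum: 6·-1 + 3·2.

0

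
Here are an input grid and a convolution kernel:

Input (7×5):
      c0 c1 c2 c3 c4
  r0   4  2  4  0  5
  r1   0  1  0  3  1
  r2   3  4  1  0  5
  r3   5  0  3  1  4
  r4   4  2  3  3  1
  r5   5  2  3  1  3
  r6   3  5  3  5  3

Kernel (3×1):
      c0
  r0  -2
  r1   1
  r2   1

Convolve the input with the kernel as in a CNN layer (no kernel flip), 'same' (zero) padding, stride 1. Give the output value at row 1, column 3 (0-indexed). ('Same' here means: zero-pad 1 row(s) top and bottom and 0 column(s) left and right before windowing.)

The receptive field on the zero-padded input at this output position is [0 / 3 / 0]. Elementwise product with the kernel and sum: 0·-2 + 3·1 + 0·1.

3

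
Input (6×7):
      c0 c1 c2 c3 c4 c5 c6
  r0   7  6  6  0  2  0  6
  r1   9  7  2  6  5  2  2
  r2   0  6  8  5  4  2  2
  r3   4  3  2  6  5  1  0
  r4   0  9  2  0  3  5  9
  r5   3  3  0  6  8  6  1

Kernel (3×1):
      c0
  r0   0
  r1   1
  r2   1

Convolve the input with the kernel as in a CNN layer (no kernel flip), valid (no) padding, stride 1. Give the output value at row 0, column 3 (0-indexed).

The receptive field on the input at this output position is [0 / 6 / 5]. Elementwise product with the kernel and sum: 6·1 + 5·1.

11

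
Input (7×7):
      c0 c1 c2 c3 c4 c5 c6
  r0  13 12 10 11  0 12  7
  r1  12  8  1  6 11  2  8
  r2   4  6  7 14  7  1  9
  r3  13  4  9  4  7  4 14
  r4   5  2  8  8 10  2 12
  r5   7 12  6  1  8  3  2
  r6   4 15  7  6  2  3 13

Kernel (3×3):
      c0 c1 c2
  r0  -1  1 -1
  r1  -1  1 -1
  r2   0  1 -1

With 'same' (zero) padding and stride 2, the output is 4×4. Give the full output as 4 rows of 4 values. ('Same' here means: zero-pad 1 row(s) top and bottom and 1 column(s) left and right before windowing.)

5 -18 -14 3
11 -21 -2 28
7 4 4 22
-16 -21 -3 9

Output[0,0]: The receptive field on the zero-padded input at this output position is [0 0 0 / 0 13 12 / 0 12 8]. Elementwise product with the kernel and sum: 0·-1 + 0·1 + 0·-1 + 0·-1 + 13·1 + 12·-1 + 12·1 + 8·-1.
Output[0,1]: The receptive field on the zero-padded input at this output position is [0 0 0 / 12 10 11 / 8 1 6]. Elementwise product with the kernel and sum: 0·-1 + 0·1 + 0·-1 + 12·-1 + 10·1 + 11·-1 + 1·1 + 6·-1.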